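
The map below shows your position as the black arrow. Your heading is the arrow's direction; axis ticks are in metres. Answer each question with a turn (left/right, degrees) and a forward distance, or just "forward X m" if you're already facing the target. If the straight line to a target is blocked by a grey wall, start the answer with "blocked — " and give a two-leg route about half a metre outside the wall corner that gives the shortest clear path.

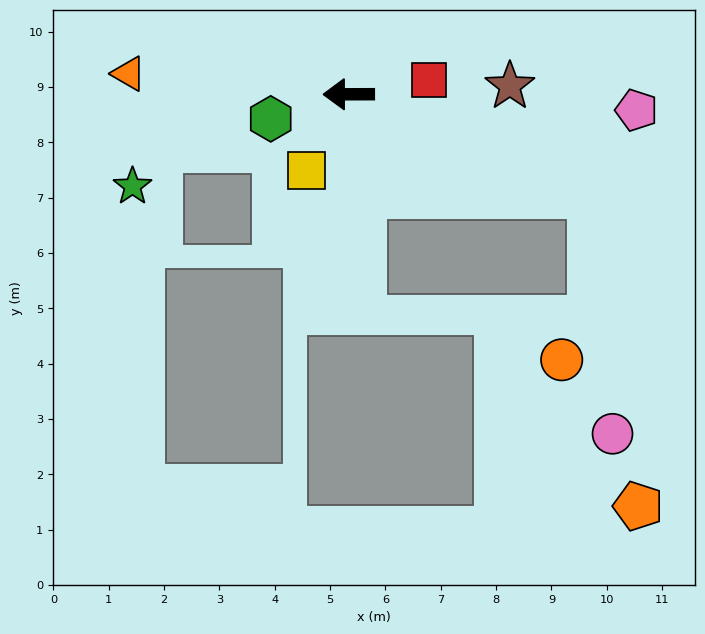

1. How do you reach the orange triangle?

turn right 6°, forward 4.0 m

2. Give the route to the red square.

turn right 170°, forward 1.5 m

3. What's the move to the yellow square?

turn left 61°, forward 1.6 m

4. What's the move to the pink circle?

blocked — turn left 157°, forward 4.7 m, then turn right 62°, forward 4.3 m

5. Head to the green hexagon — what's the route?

turn left 17°, forward 1.5 m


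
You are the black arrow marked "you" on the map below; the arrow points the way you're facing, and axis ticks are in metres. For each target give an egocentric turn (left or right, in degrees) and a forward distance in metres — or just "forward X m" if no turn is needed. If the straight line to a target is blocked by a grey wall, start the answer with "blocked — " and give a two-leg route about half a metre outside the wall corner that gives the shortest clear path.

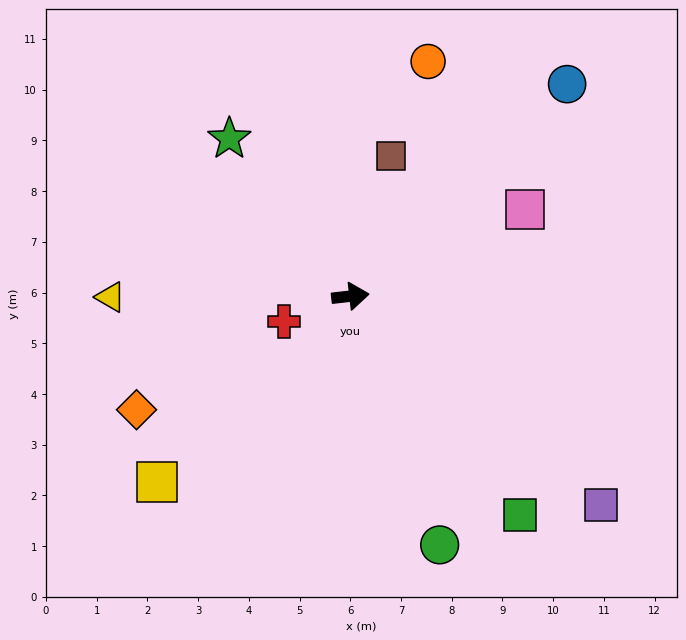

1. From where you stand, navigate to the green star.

turn left 121°, forward 3.9 m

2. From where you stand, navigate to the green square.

turn right 59°, forward 5.5 m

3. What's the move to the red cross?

turn right 165°, forward 1.4 m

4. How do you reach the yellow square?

turn right 143°, forward 5.3 m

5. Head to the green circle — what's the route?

turn right 77°, forward 5.2 m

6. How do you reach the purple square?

turn right 46°, forward 6.4 m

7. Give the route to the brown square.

turn left 67°, forward 2.9 m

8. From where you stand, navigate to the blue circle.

turn left 38°, forward 6.0 m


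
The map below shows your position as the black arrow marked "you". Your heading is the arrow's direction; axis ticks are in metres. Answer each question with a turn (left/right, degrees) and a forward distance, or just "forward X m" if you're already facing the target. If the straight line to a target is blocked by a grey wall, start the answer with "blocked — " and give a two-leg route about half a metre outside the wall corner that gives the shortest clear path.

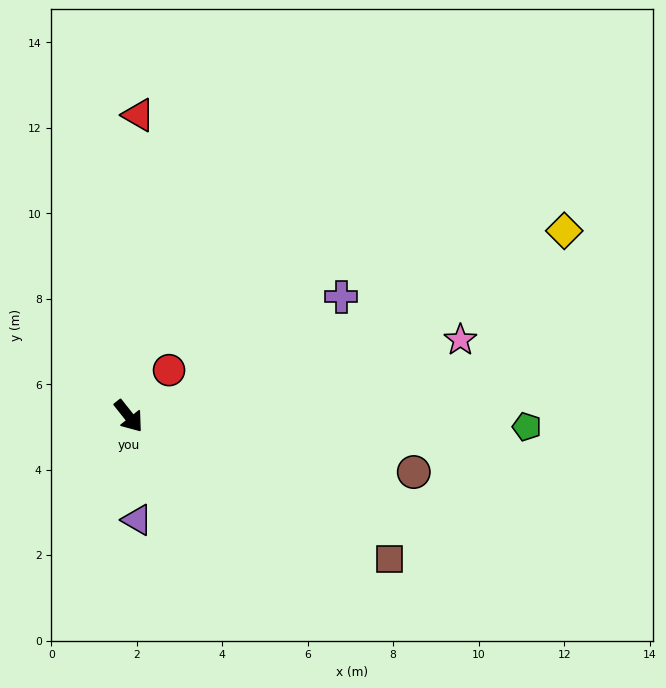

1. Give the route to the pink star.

turn left 64°, forward 8.0 m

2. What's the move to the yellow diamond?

turn left 75°, forward 11.1 m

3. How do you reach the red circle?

turn left 100°, forward 1.4 m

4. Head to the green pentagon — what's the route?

turn left 50°, forward 9.3 m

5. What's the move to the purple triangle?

turn right 34°, forward 2.4 m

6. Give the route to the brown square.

turn left 23°, forward 7.0 m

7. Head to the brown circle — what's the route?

turn left 40°, forward 6.8 m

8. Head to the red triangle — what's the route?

turn left 140°, forward 7.0 m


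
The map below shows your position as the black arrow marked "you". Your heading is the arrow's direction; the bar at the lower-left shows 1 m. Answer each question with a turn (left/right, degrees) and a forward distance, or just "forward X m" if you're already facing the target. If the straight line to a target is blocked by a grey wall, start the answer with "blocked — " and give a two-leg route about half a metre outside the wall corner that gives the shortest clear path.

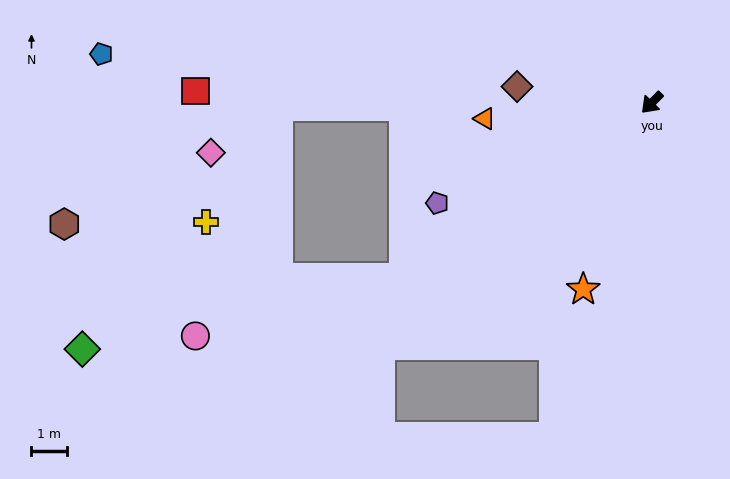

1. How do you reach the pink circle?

blocked — turn right 10°, forward 8.5 m, then turn right 20°, forward 6.1 m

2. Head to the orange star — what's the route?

turn left 24°, forward 5.6 m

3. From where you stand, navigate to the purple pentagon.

turn right 20°, forward 6.6 m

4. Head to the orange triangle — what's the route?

turn right 40°, forward 4.7 m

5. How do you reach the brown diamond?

turn right 52°, forward 3.8 m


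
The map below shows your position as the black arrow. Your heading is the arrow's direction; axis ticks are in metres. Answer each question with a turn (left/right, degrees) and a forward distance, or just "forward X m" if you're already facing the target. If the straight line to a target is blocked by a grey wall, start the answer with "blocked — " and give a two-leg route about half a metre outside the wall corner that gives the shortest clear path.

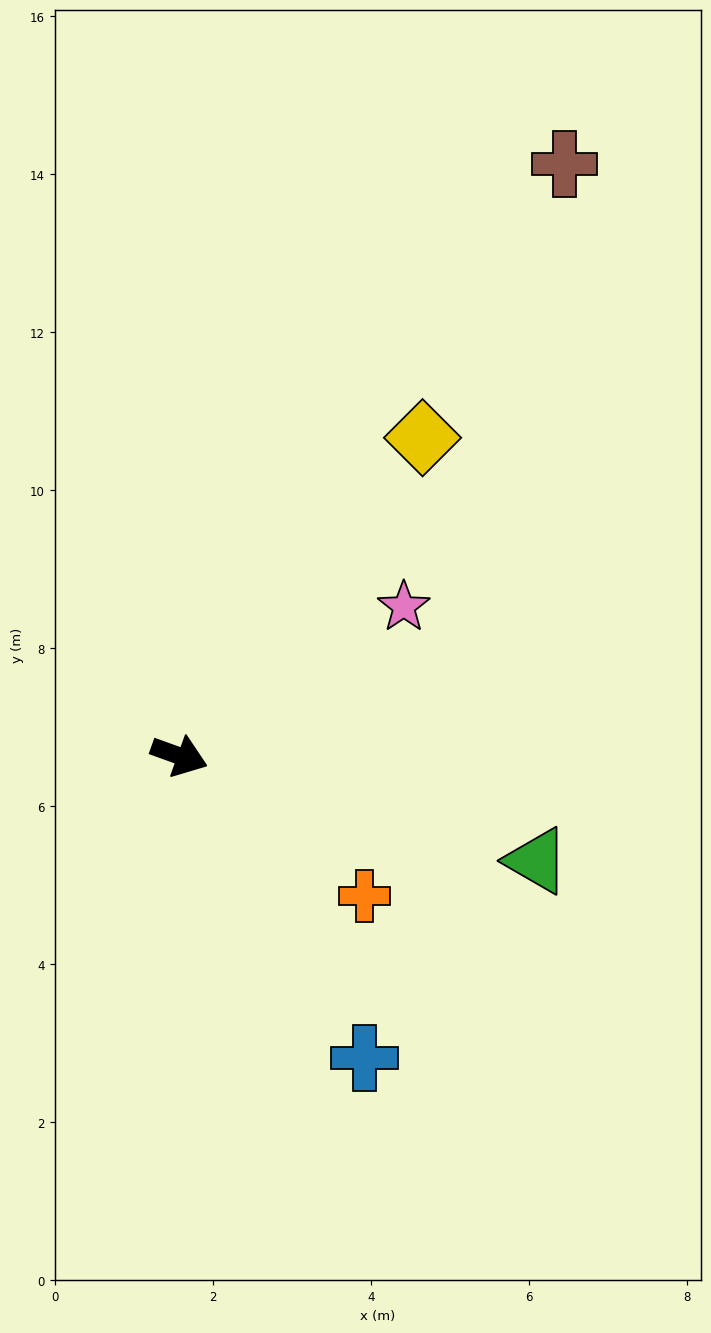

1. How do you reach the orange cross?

turn right 17°, forward 2.9 m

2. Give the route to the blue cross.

turn right 39°, forward 4.5 m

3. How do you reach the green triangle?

turn left 3°, forward 4.7 m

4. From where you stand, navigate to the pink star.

turn left 53°, forward 3.4 m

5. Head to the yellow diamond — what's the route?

turn left 72°, forward 5.1 m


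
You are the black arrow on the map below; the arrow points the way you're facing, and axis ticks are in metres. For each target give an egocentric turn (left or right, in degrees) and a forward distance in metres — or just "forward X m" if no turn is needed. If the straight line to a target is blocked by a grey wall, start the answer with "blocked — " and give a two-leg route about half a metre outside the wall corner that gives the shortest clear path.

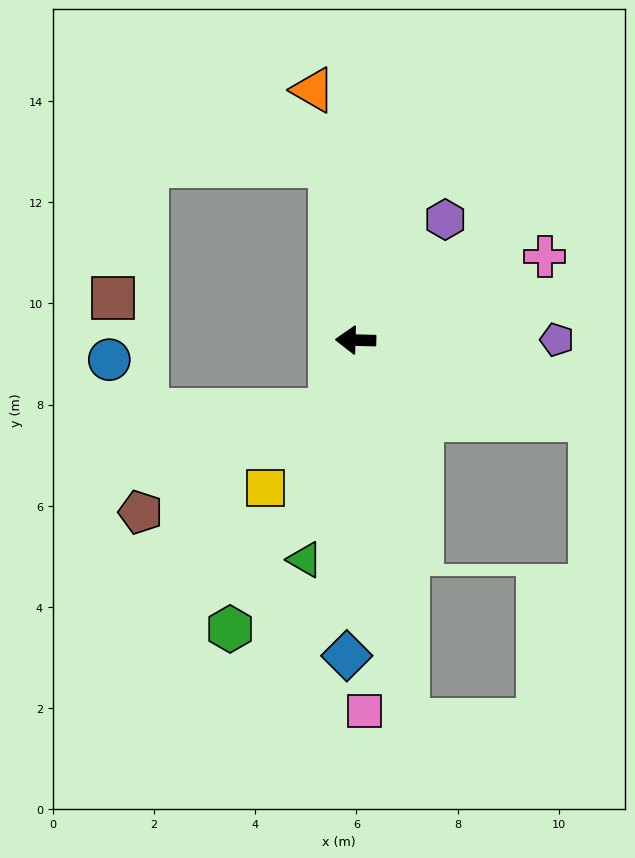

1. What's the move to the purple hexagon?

turn right 125°, forward 3.0 m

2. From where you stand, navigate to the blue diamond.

turn left 90°, forward 6.2 m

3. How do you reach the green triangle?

turn left 79°, forward 4.5 m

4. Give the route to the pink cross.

turn right 155°, forward 4.1 m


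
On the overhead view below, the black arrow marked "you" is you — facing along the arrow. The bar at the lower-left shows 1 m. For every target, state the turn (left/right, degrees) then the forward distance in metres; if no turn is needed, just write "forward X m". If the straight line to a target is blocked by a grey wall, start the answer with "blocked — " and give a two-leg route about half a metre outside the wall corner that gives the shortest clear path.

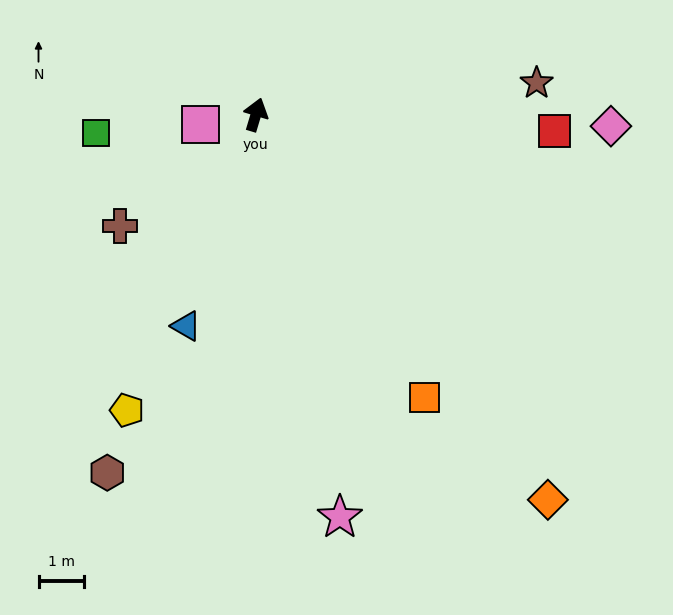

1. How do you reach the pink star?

turn right 152°, forward 9.0 m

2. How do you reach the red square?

turn right 76°, forward 6.6 m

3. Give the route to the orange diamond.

turn right 126°, forward 10.6 m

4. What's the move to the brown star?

turn right 67°, forward 6.2 m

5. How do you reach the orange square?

turn right 133°, forward 7.2 m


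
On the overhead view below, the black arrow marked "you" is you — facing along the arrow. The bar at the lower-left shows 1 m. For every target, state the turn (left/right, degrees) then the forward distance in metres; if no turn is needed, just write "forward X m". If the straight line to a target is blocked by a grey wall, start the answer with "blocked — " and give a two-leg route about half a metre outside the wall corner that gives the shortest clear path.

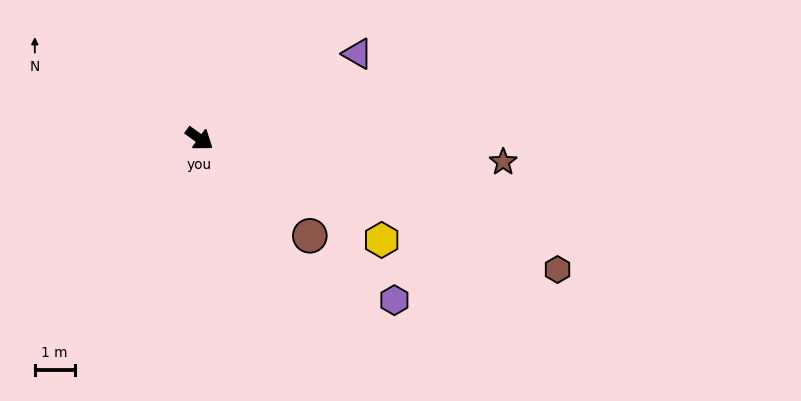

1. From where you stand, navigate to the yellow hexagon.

turn left 7°, forward 5.2 m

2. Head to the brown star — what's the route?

turn left 32°, forward 7.7 m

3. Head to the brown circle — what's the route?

turn right 5°, forward 3.7 m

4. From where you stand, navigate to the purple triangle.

turn left 64°, forward 4.5 m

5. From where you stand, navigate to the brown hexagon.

turn left 16°, forward 9.6 m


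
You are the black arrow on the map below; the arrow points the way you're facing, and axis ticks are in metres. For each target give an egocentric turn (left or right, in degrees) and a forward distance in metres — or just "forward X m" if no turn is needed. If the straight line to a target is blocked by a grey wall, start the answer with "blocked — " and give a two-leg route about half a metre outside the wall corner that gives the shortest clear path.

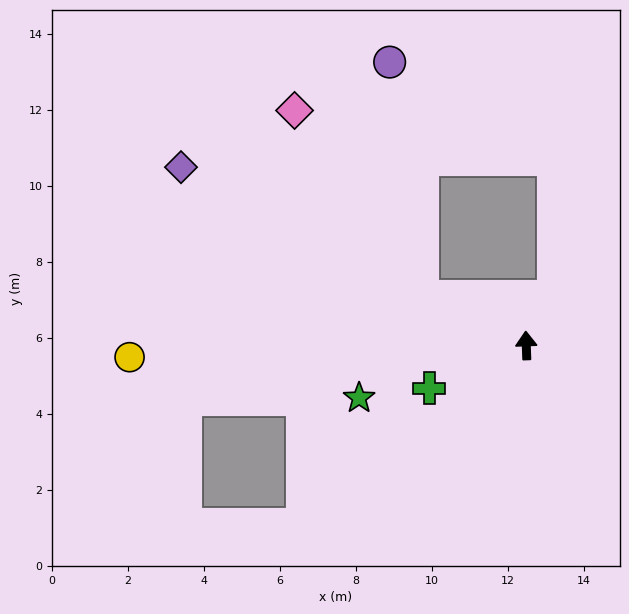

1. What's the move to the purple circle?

blocked — turn left 62°, forward 3.0 m, then turn right 56°, forward 6.2 m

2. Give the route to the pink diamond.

blocked — turn left 62°, forward 3.0 m, then turn right 30°, forward 5.9 m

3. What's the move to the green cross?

turn left 112°, forward 2.8 m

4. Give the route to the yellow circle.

turn left 90°, forward 10.4 m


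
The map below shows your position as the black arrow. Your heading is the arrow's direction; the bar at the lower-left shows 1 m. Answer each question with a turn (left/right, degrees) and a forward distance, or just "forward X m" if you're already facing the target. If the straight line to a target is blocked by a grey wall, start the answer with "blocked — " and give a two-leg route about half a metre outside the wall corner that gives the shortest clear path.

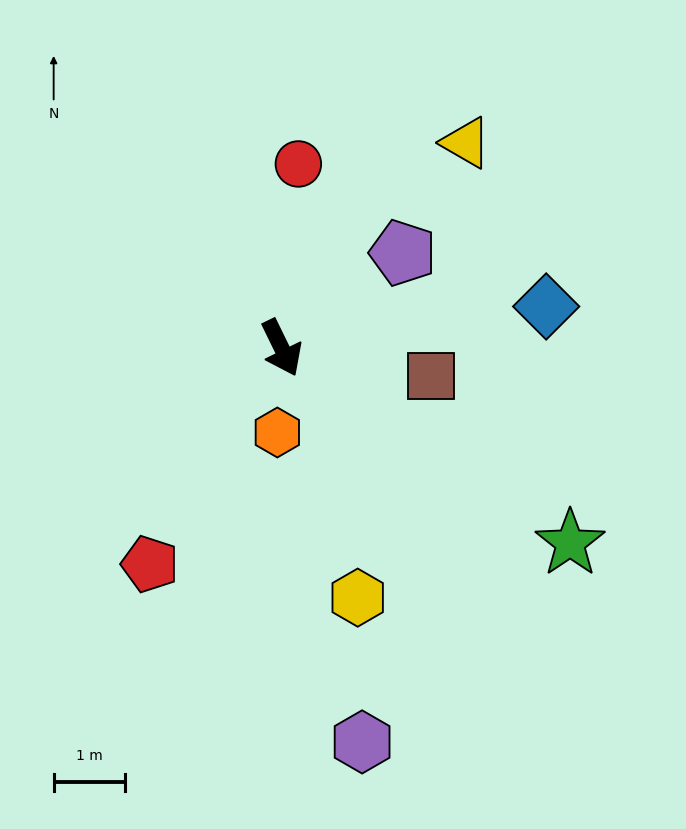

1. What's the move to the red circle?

turn left 149°, forward 2.6 m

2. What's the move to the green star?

turn left 30°, forward 4.9 m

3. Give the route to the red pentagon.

turn right 57°, forward 3.6 m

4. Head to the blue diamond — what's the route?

turn left 73°, forward 3.8 m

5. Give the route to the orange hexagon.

turn right 29°, forward 1.2 m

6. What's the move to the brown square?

turn left 53°, forward 2.1 m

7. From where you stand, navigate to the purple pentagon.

turn left 102°, forward 2.2 m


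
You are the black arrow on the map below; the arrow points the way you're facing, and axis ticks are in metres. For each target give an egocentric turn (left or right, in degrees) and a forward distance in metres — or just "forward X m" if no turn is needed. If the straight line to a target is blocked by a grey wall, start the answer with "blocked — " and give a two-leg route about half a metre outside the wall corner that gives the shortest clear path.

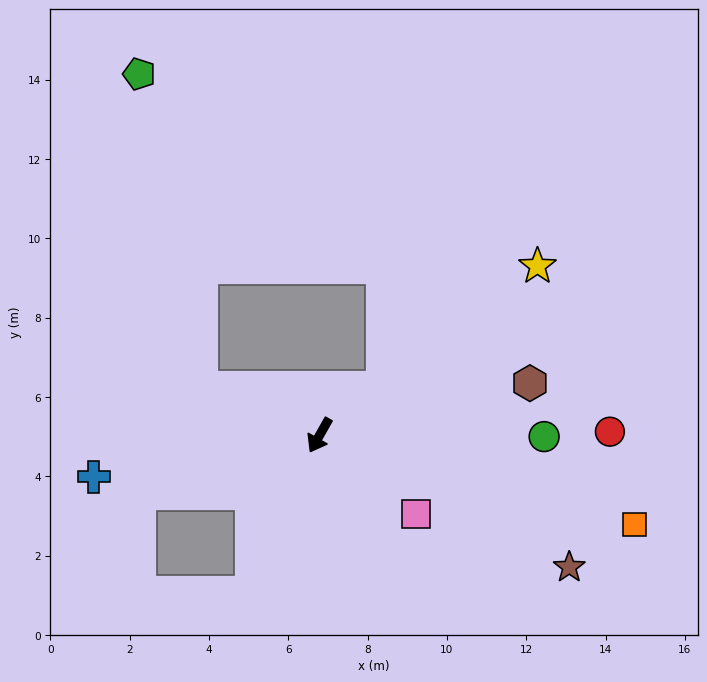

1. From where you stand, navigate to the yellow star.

turn left 157°, forward 7.0 m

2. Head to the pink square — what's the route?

turn left 80°, forward 3.2 m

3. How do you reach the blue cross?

turn right 50°, forward 5.8 m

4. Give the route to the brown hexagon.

turn left 133°, forward 5.5 m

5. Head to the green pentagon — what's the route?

blocked — turn right 82°, forward 3.2 m, then turn right 57°, forward 8.1 m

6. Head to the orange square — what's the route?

turn left 104°, forward 8.3 m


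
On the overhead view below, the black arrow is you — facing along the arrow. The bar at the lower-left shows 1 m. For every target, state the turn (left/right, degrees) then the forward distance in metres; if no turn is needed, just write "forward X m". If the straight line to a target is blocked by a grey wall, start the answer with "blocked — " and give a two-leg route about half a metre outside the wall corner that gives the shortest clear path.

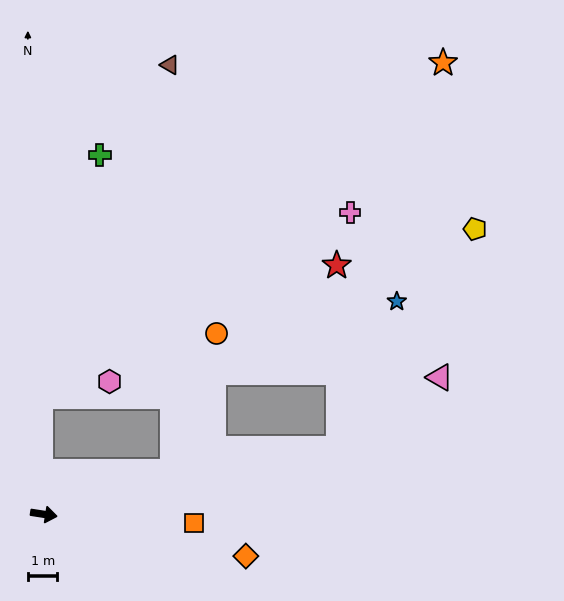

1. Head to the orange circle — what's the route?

blocked — turn left 27°, forward 4.6 m, then turn left 54°, forward 4.9 m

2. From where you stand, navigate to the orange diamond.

turn right 3°, forward 7.0 m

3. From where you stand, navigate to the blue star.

blocked — turn left 22°, forward 10.2 m, then turn left 55°, forward 5.3 m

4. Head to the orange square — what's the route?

turn left 6°, forward 5.1 m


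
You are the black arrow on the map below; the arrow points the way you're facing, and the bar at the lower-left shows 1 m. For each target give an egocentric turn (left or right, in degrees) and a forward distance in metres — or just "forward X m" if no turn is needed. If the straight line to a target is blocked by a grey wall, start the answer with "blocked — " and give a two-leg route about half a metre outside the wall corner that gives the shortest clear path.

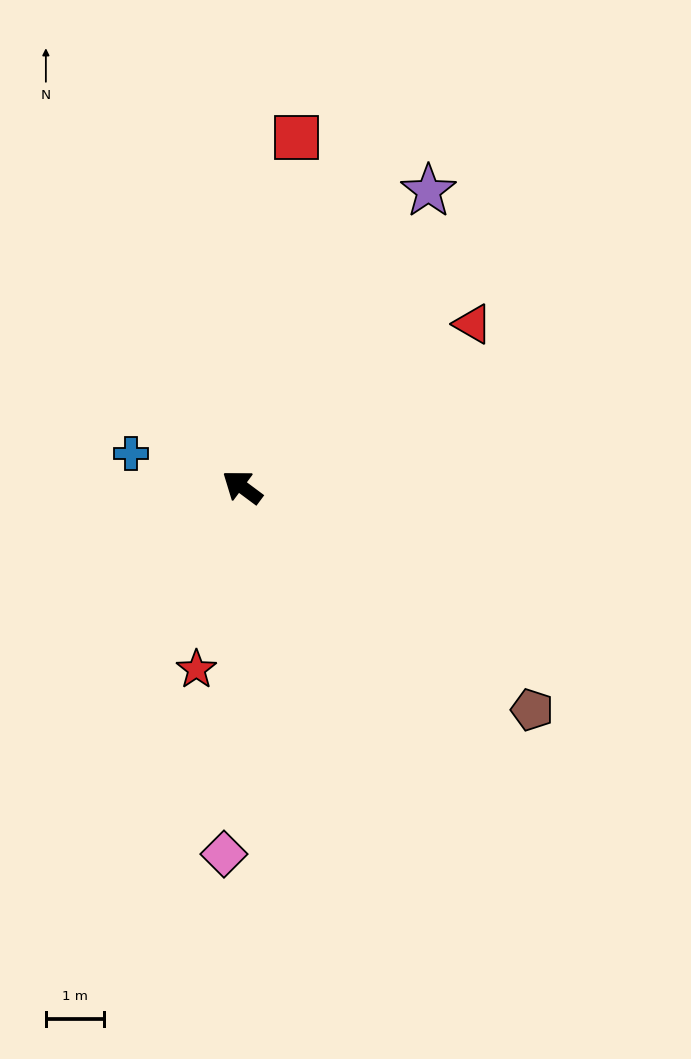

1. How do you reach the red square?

turn right 62°, forward 6.0 m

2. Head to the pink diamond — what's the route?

turn left 124°, forward 6.3 m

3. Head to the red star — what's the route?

turn left 113°, forward 3.2 m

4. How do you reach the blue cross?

turn left 20°, forward 2.0 m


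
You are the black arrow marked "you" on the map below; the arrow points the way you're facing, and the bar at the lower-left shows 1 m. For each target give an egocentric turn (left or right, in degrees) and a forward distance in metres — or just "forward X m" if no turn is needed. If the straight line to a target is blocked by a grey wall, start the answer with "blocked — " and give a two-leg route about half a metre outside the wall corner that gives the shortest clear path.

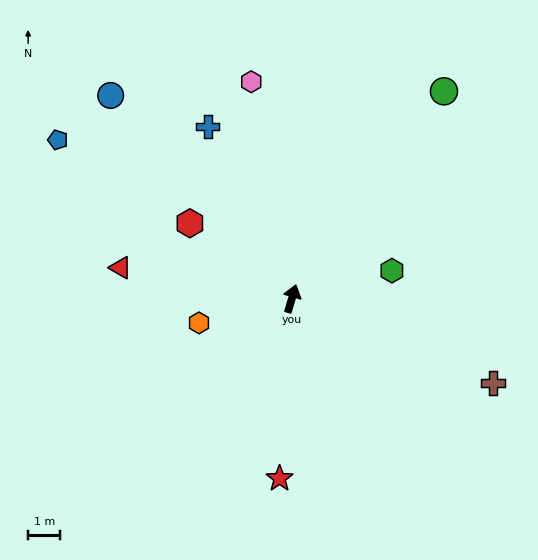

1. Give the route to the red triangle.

turn left 96°, forward 5.4 m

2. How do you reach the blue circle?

turn left 58°, forward 8.5 m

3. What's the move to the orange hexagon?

turn left 121°, forward 3.0 m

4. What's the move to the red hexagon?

turn left 70°, forward 3.9 m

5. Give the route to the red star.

turn right 167°, forward 5.6 m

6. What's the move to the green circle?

turn right 20°, forward 8.0 m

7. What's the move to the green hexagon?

turn right 58°, forward 3.2 m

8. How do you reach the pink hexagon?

turn left 27°, forward 6.9 m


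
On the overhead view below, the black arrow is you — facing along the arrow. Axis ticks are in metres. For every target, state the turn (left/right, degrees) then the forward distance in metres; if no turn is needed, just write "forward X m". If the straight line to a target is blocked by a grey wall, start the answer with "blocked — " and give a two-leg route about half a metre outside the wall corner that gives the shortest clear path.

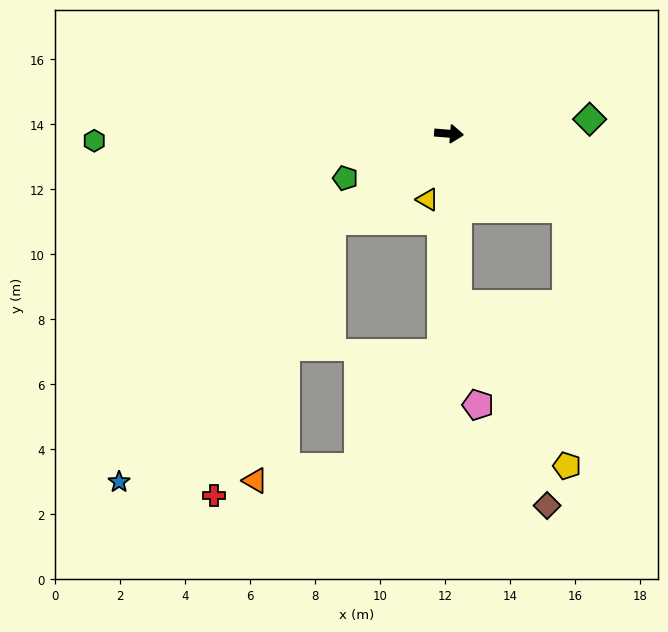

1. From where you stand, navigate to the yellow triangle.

turn right 103°, forward 2.1 m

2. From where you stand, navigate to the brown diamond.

blocked — turn right 82°, forward 5.2 m, then turn left 20°, forward 6.8 m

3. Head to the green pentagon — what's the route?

turn right 152°, forward 3.5 m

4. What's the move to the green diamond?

turn left 10°, forward 4.3 m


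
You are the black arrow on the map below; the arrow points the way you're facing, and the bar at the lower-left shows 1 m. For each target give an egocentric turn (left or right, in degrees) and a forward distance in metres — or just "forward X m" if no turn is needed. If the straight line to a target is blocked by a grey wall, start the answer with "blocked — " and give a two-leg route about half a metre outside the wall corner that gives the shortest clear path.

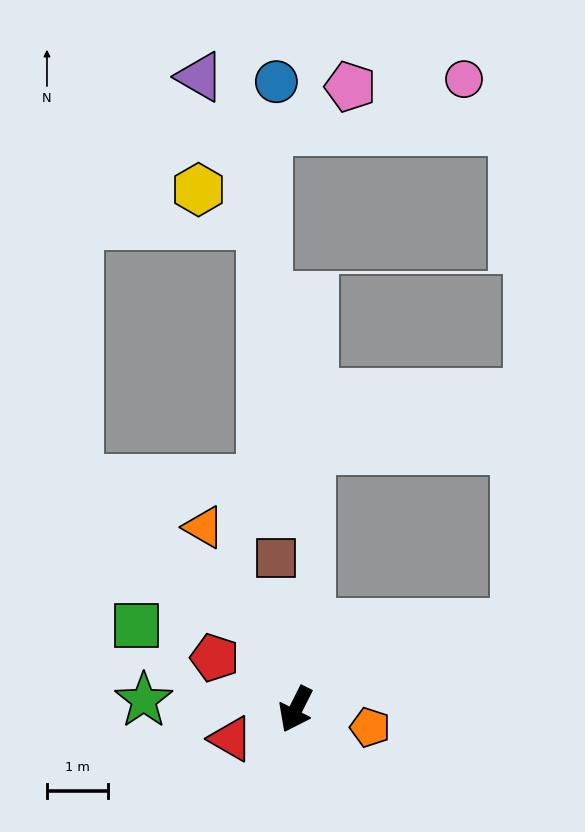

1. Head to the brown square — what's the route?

turn right 146°, forward 2.5 m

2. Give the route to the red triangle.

turn right 39°, forward 1.2 m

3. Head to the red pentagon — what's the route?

turn right 96°, forward 1.6 m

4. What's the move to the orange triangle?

turn right 127°, forward 3.3 m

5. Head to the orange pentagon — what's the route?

turn left 103°, forward 1.3 m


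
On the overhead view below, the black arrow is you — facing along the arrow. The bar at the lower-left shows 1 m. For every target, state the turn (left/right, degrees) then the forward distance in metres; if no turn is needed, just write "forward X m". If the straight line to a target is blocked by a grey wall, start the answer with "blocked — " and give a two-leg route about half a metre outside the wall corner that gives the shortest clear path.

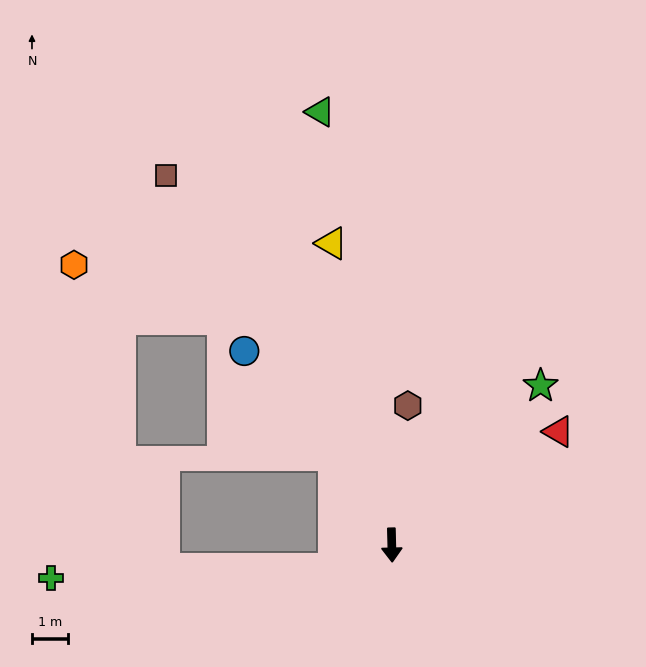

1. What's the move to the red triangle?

turn left 123°, forward 5.5 m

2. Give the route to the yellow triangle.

turn right 170°, forward 8.4 m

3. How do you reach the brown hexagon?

turn left 172°, forward 3.9 m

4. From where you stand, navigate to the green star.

turn left 136°, forward 6.0 m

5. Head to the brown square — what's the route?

turn right 150°, forward 11.9 m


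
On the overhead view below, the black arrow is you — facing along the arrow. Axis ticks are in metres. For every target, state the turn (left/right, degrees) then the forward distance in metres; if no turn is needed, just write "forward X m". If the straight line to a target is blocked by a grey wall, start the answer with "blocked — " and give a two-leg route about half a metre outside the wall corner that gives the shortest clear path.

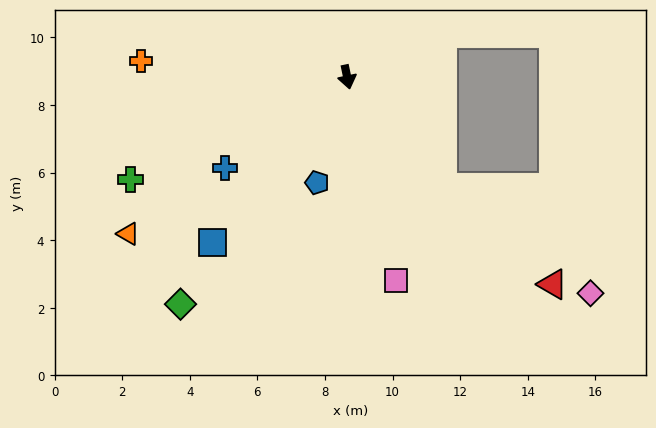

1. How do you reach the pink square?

forward 6.2 m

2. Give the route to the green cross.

turn right 76°, forward 7.1 m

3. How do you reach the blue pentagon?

turn right 28°, forward 3.2 m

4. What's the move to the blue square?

turn right 51°, forward 6.3 m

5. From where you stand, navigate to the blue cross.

turn right 65°, forward 4.5 m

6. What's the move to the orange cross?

turn right 106°, forward 6.1 m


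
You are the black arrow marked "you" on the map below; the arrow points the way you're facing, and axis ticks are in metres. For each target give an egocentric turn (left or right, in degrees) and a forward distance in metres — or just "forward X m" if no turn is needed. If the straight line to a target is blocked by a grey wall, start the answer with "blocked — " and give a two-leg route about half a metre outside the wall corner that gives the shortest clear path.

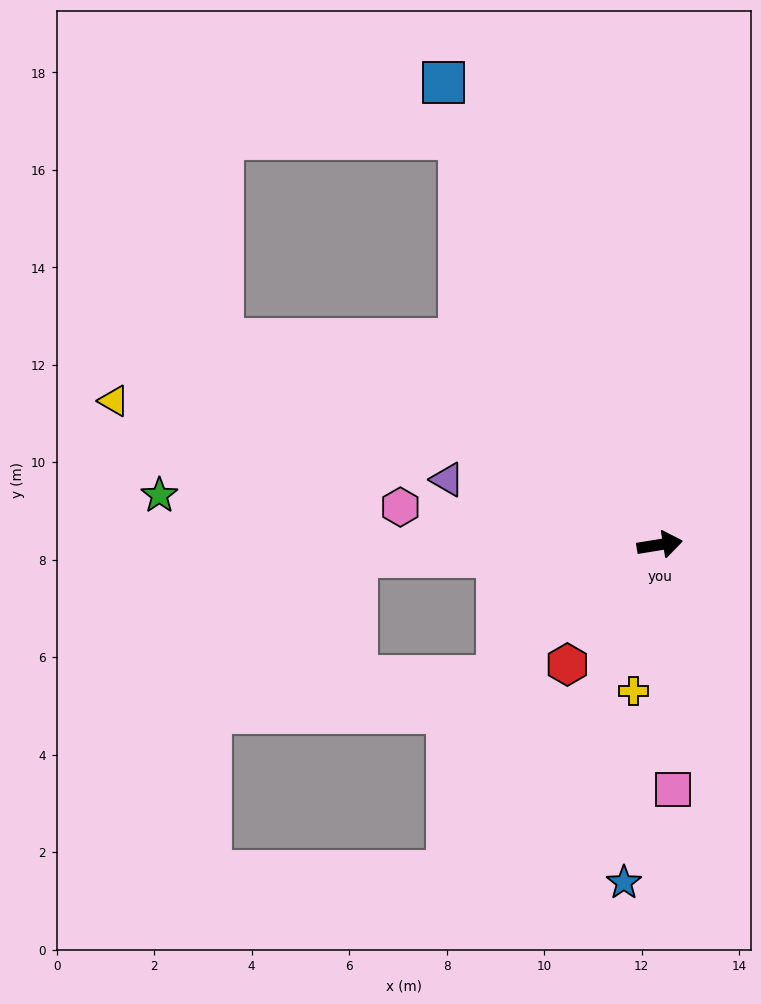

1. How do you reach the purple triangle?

turn left 154°, forward 4.6 m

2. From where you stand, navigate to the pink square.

turn right 96°, forward 5.0 m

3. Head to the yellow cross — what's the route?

turn right 109°, forward 3.0 m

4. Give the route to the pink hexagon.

turn left 163°, forward 5.4 m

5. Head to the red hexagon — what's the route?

turn right 137°, forward 3.1 m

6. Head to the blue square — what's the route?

turn left 106°, forward 10.5 m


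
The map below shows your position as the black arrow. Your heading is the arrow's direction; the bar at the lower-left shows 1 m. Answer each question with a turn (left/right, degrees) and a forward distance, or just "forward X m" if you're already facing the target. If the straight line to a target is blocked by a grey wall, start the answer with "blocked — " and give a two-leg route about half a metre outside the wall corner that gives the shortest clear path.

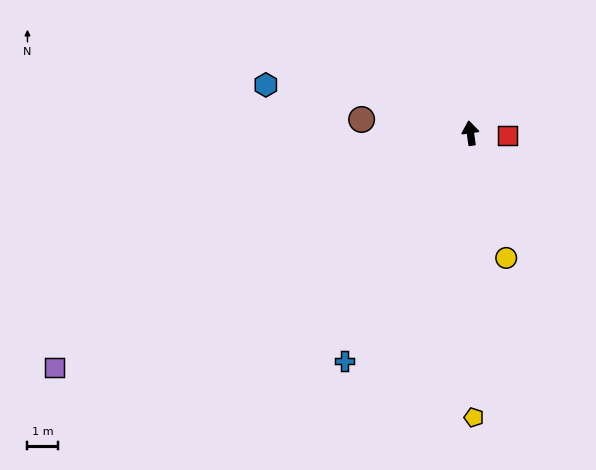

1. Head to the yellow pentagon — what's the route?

turn left 173°, forward 9.2 m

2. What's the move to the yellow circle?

turn right 172°, forward 4.2 m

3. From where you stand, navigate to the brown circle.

turn left 75°, forward 3.6 m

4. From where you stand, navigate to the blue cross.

turn left 143°, forward 8.4 m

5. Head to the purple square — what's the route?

turn left 111°, forward 15.5 m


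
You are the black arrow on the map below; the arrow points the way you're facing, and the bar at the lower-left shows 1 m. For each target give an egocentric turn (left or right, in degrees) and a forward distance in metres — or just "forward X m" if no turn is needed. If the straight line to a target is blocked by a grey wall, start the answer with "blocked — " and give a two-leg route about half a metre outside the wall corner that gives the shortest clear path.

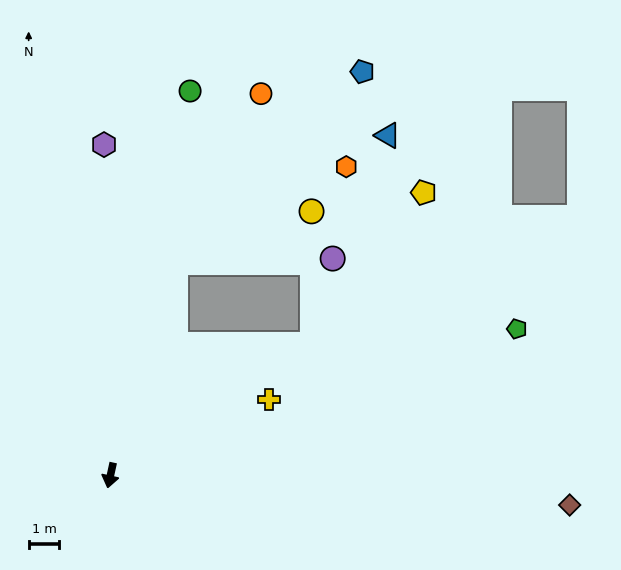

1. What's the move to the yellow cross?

turn left 128°, forward 5.7 m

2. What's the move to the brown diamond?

turn left 99°, forward 15.0 m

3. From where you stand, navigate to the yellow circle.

blocked — turn left 175°, forward 7.3 m, then turn right 52°, forward 4.7 m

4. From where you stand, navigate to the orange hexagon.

blocked — turn left 175°, forward 7.3 m, then turn right 43°, forward 6.4 m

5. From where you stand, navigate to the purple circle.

blocked — turn left 135°, forward 7.9 m, then turn left 45°, forward 2.9 m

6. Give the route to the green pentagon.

turn left 122°, forward 14.1 m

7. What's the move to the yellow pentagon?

blocked — turn left 135°, forward 7.9 m, then turn left 21°, forward 6.1 m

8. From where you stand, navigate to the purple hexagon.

turn right 167°, forward 10.8 m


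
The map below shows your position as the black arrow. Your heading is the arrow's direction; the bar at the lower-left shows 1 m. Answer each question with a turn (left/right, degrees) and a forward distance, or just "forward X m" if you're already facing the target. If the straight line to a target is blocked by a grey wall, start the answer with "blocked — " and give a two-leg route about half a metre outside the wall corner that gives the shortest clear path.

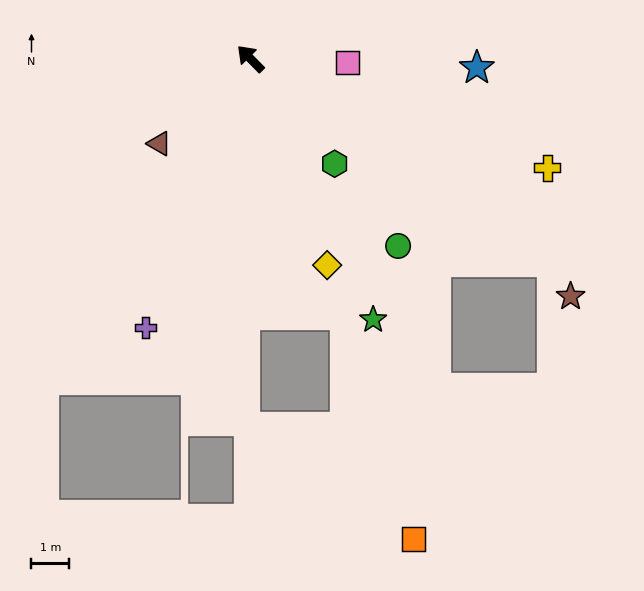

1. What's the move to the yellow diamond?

turn left 156°, forward 5.8 m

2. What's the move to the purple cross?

turn left 114°, forward 7.7 m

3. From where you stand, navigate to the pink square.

turn right 137°, forward 2.6 m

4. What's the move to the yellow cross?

turn right 155°, forward 8.4 m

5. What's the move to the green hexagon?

turn left 174°, forward 3.6 m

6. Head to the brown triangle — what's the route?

turn left 88°, forward 3.3 m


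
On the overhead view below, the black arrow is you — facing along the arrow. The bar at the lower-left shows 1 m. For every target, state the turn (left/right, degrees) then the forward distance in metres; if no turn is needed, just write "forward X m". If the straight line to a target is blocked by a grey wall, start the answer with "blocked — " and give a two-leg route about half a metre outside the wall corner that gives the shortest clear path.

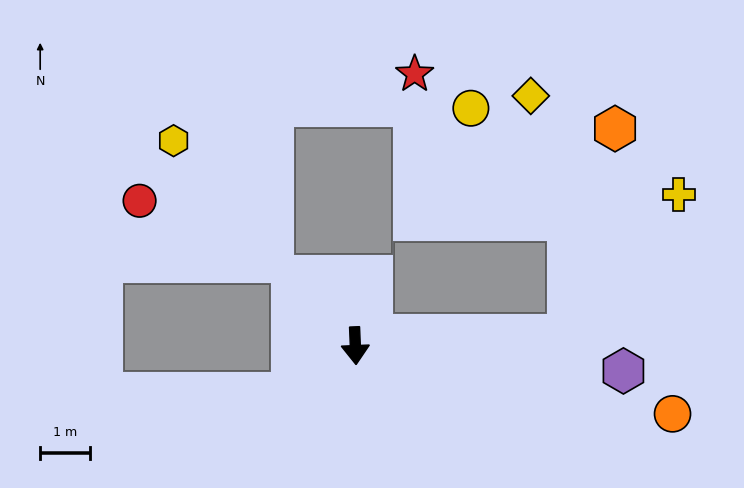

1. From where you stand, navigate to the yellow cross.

blocked — turn left 90°, forward 4.3 m, then turn left 50°, forward 3.6 m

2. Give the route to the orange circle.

turn left 76°, forward 6.5 m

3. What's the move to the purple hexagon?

turn left 82°, forward 5.4 m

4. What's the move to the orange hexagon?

blocked — turn left 90°, forward 4.3 m, then turn left 75°, forward 4.2 m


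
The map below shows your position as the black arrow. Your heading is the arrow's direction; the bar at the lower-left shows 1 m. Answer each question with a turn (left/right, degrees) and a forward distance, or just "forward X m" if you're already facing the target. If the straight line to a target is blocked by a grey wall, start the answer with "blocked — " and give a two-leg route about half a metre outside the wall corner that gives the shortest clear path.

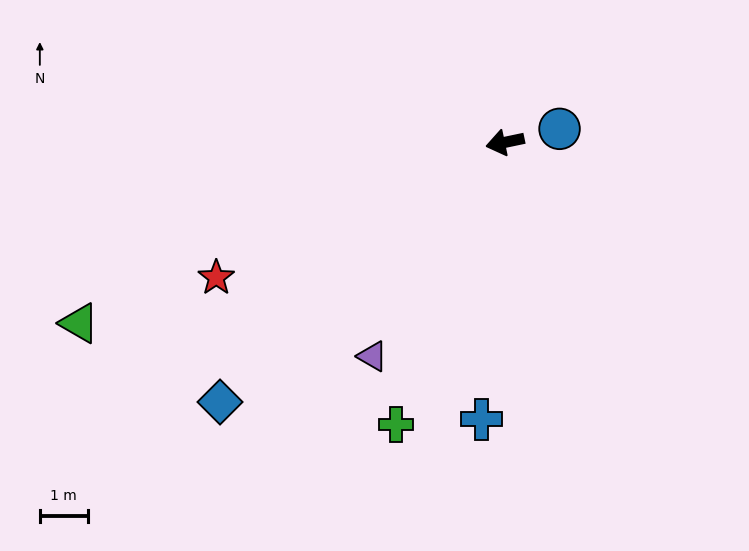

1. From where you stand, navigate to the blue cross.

turn left 73°, forward 5.8 m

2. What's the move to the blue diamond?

turn left 31°, forward 8.0 m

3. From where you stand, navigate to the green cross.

turn left 57°, forward 6.3 m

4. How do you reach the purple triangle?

turn left 46°, forward 5.3 m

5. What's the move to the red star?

turn left 13°, forward 6.7 m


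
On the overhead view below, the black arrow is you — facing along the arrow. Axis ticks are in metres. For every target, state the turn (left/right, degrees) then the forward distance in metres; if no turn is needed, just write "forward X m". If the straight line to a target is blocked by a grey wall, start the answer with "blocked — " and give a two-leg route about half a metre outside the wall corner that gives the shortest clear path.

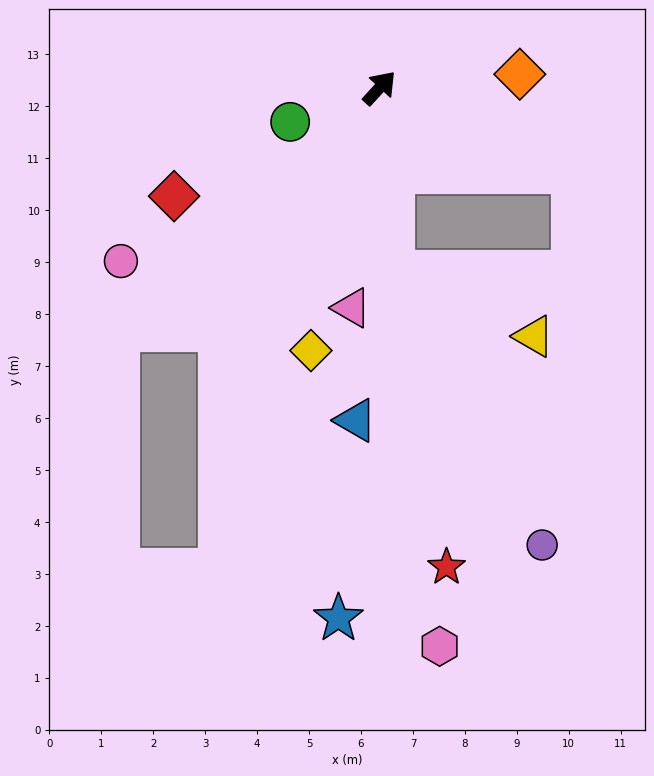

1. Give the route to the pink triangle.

turn right 145°, forward 4.3 m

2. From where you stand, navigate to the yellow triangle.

blocked — turn right 133°, forward 3.6 m, then turn left 61°, forward 3.0 m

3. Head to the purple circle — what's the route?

blocked — turn right 133°, forward 3.6 m, then turn left 24°, forward 6.0 m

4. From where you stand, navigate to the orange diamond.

turn right 42°, forward 2.7 m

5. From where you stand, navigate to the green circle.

turn left 153°, forward 1.8 m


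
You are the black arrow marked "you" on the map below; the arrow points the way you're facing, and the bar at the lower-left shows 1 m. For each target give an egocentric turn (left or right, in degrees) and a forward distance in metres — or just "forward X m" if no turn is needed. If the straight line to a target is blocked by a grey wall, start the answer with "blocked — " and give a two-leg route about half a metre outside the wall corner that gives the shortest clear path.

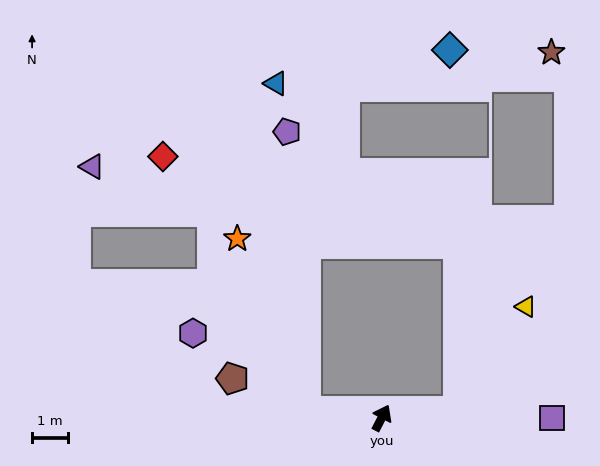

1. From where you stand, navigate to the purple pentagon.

blocked — turn left 112°, forward 2.1 m, then turn right 81°, forward 7.8 m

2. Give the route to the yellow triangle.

blocked — turn right 58°, forward 2.1 m, then turn left 52°, forward 3.5 m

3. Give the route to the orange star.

blocked — turn left 112°, forward 2.1 m, then turn right 63°, forward 5.2 m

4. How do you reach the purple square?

turn right 63°, forward 4.8 m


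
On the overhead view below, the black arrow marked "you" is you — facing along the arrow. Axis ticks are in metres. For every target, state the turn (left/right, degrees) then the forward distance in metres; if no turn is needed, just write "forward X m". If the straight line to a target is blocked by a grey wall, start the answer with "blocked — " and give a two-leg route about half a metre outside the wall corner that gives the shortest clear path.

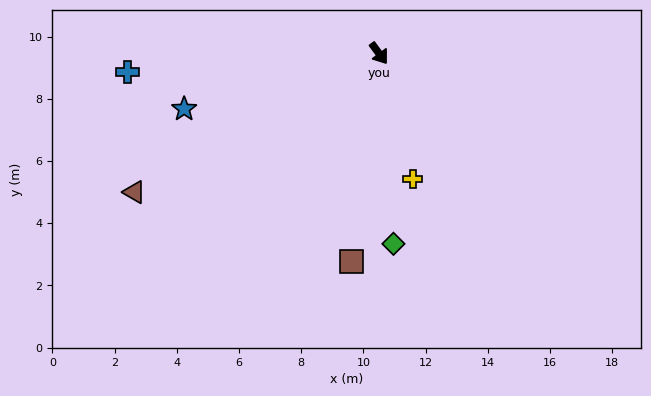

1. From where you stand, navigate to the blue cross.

turn right 122°, forward 8.1 m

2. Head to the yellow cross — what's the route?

turn right 21°, forward 4.2 m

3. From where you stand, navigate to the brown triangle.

turn right 97°, forward 9.0 m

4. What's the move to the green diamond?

turn right 32°, forward 6.1 m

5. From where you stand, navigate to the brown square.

turn right 44°, forward 6.7 m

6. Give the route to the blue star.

turn right 110°, forward 6.5 m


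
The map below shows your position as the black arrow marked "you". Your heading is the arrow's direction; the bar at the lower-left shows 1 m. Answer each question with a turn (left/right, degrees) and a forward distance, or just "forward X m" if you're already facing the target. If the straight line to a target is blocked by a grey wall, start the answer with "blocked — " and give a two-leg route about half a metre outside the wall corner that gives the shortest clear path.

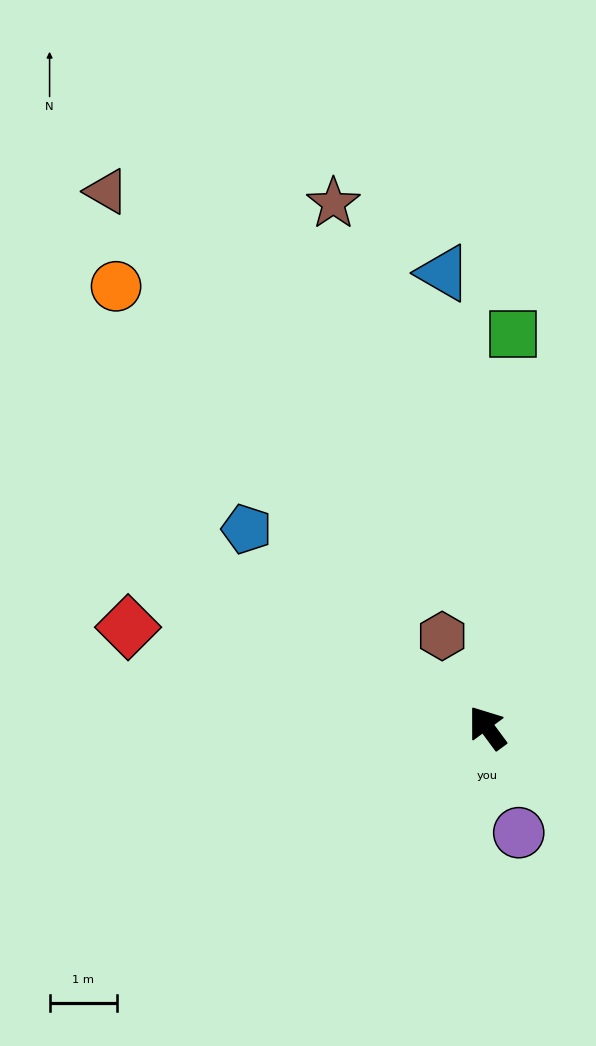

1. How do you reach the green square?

turn right 40°, forward 5.9 m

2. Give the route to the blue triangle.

turn right 31°, forward 6.8 m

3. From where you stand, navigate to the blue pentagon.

turn left 14°, forward 4.6 m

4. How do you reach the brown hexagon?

turn right 10°, forward 1.5 m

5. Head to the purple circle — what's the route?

turn left 160°, forward 1.6 m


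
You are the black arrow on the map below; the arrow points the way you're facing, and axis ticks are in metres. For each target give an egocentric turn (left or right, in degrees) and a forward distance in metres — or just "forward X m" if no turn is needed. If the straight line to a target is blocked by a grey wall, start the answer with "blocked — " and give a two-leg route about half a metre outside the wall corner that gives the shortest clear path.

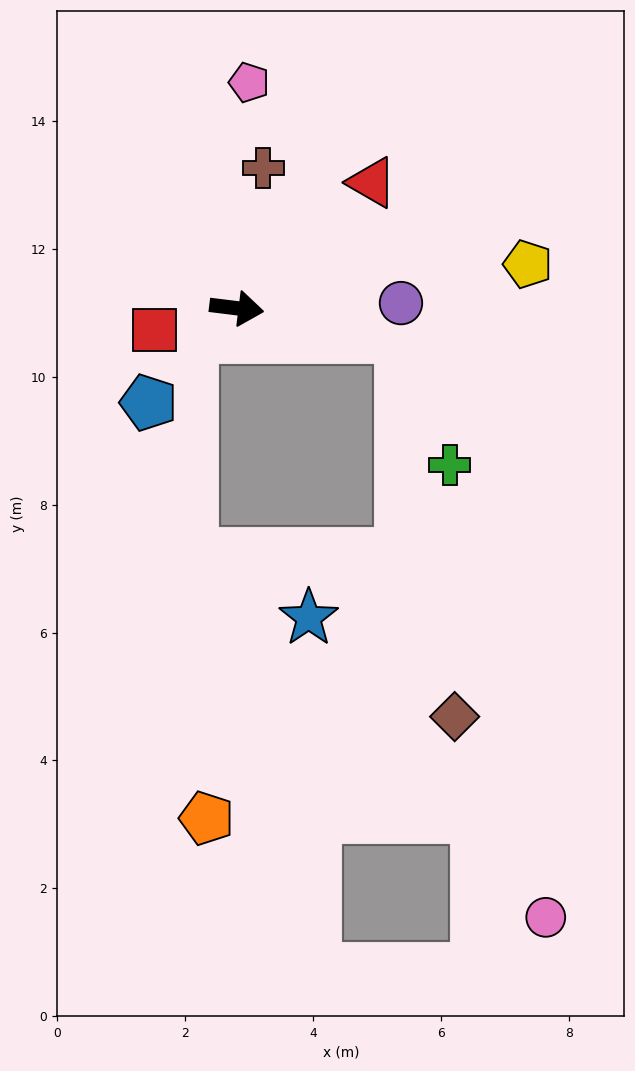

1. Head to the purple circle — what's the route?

turn left 9°, forward 2.6 m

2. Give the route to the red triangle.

turn left 50°, forward 2.9 m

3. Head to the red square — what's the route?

turn right 158°, forward 1.3 m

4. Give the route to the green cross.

blocked — turn right 2°, forward 2.6 m, then turn right 60°, forward 2.2 m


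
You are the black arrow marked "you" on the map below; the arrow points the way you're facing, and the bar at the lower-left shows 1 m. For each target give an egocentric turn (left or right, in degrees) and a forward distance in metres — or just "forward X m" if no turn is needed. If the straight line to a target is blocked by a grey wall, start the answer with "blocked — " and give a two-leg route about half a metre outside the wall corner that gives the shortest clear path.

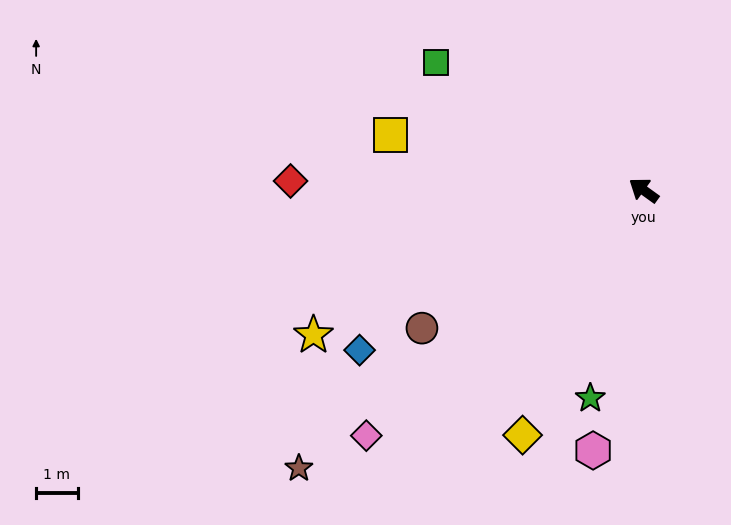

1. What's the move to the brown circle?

turn left 68°, forward 6.3 m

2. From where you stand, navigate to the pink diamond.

turn left 77°, forward 8.9 m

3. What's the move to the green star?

turn left 111°, forward 5.2 m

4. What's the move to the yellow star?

turn left 59°, forward 8.7 m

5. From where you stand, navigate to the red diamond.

turn left 34°, forward 8.5 m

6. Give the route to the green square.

turn left 4°, forward 5.9 m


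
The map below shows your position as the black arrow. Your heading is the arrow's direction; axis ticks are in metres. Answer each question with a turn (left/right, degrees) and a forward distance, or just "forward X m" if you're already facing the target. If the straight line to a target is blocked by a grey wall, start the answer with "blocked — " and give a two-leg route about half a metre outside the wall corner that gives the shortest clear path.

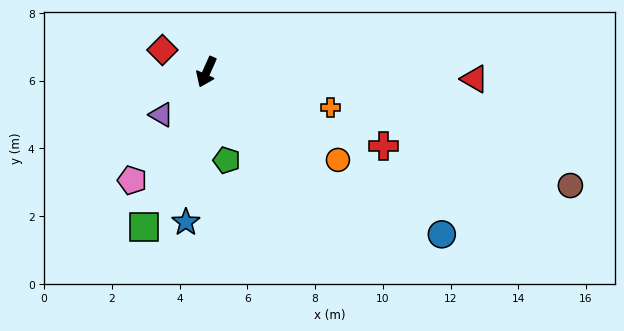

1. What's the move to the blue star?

turn left 16°, forward 4.5 m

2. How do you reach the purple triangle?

turn right 23°, forward 1.8 m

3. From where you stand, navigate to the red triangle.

turn left 113°, forward 7.9 m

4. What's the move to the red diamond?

turn right 92°, forward 1.5 m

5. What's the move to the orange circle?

turn left 80°, forward 4.7 m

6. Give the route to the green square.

forward 4.9 m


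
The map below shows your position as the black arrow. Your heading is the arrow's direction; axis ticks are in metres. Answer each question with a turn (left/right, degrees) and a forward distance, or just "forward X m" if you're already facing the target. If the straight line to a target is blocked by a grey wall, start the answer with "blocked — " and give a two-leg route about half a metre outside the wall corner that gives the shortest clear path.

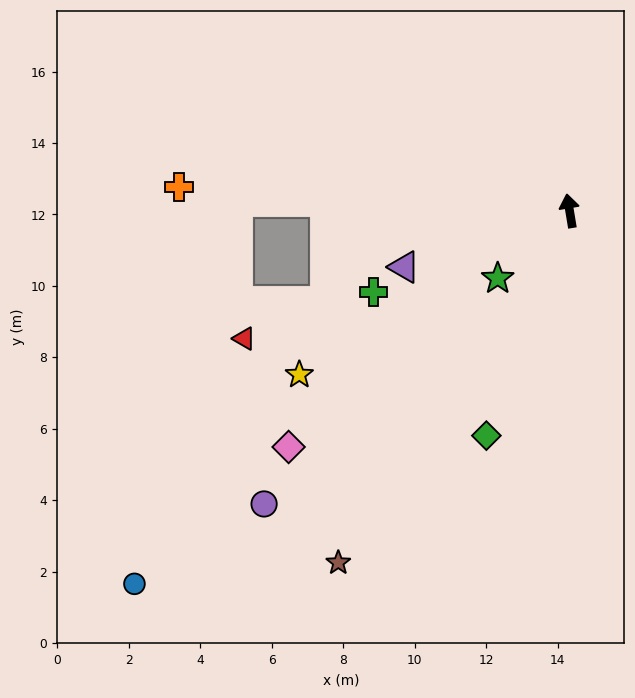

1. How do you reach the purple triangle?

turn left 99°, forward 4.9 m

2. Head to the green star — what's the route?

turn left 124°, forward 2.8 m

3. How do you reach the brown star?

turn left 137°, forward 11.8 m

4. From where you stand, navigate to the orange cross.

turn left 77°, forward 11.0 m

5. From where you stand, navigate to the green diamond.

turn left 150°, forward 6.7 m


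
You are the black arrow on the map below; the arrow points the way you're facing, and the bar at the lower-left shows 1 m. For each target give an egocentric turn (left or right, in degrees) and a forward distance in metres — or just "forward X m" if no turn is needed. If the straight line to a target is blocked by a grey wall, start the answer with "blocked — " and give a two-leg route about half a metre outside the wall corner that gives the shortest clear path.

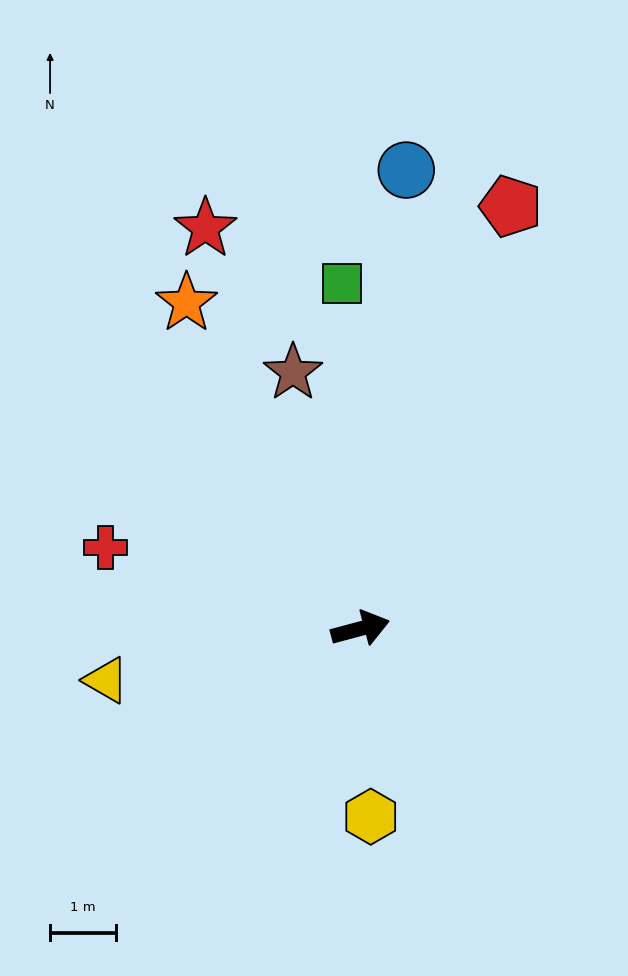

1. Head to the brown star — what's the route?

turn left 90°, forward 4.0 m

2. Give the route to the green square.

turn left 78°, forward 5.3 m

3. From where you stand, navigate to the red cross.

turn left 147°, forward 4.1 m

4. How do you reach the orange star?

turn left 103°, forward 5.6 m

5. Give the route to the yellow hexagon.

turn right 102°, forward 2.9 m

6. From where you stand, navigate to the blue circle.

turn left 69°, forward 7.0 m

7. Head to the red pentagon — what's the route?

turn left 55°, forward 6.8 m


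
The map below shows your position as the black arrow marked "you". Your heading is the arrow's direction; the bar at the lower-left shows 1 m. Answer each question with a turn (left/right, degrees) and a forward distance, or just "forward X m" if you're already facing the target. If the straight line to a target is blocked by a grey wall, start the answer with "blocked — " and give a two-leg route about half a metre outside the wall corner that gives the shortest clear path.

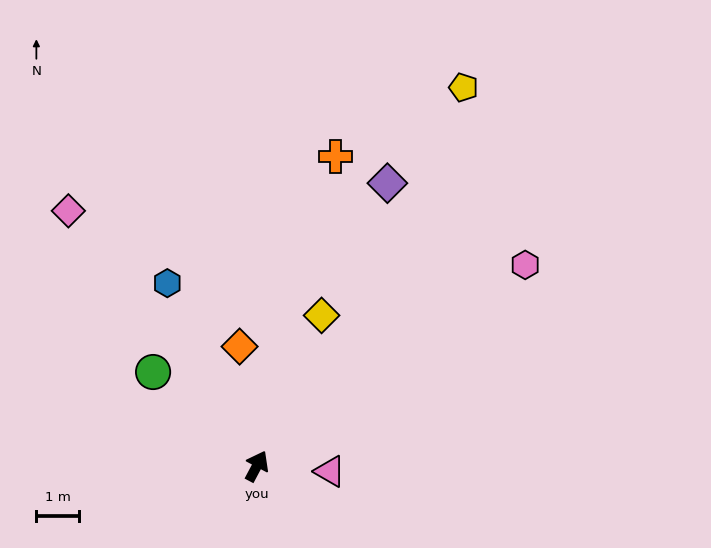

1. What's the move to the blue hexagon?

turn left 54°, forward 4.8 m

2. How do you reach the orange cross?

turn left 14°, forward 7.5 m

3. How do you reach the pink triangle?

turn right 66°, forward 1.7 m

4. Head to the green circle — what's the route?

turn left 76°, forward 3.3 m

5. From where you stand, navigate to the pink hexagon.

turn right 25°, forward 7.8 m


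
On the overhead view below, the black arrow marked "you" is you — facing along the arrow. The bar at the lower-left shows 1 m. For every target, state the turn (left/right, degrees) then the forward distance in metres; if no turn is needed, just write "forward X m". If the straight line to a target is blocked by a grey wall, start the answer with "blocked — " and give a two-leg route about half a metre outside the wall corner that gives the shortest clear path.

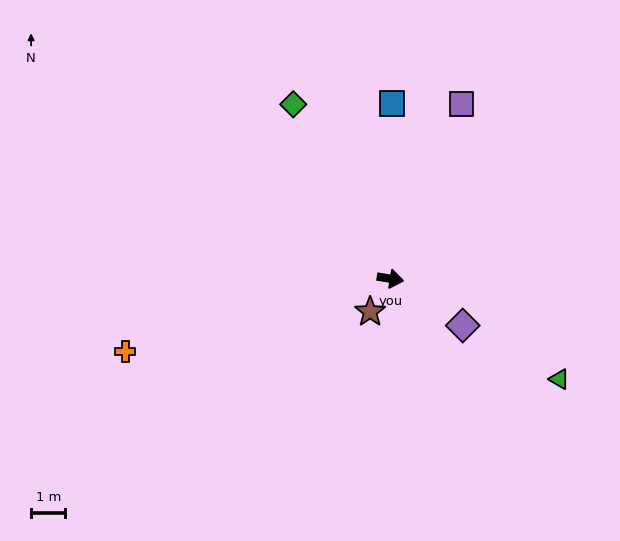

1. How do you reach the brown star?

turn right 112°, forward 1.1 m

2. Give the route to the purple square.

turn left 77°, forward 5.5 m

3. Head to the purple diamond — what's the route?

turn right 24°, forward 2.5 m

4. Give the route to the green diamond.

turn left 128°, forward 5.8 m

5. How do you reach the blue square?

turn left 99°, forward 5.1 m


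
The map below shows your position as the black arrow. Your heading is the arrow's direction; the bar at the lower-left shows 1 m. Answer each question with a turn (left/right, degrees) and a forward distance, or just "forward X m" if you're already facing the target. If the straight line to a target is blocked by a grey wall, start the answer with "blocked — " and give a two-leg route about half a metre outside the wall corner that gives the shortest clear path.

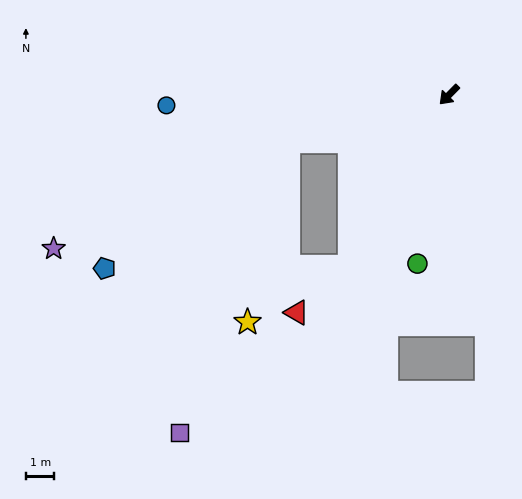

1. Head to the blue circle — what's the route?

turn right 43°, forward 9.9 m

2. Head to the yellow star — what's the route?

blocked — turn right 29°, forward 5.9 m, then turn left 61°, forward 6.5 m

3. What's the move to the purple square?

blocked — turn right 29°, forward 5.9 m, then turn left 53°, forward 10.9 m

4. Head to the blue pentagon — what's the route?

blocked — turn right 29°, forward 5.9 m, then turn left 18°, forward 7.8 m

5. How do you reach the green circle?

turn left 34°, forward 6.0 m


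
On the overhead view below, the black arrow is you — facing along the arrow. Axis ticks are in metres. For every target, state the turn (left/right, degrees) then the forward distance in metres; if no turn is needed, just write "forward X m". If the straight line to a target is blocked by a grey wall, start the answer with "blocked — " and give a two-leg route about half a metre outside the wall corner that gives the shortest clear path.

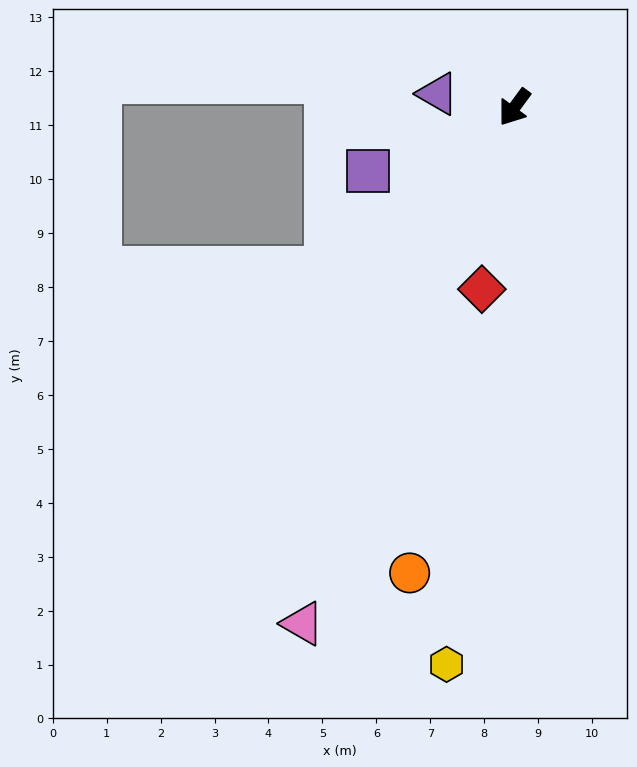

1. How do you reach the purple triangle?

turn right 64°, forward 1.4 m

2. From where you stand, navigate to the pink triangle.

turn left 14°, forward 10.3 m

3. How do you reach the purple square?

turn right 30°, forward 3.0 m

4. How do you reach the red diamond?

turn left 26°, forward 3.4 m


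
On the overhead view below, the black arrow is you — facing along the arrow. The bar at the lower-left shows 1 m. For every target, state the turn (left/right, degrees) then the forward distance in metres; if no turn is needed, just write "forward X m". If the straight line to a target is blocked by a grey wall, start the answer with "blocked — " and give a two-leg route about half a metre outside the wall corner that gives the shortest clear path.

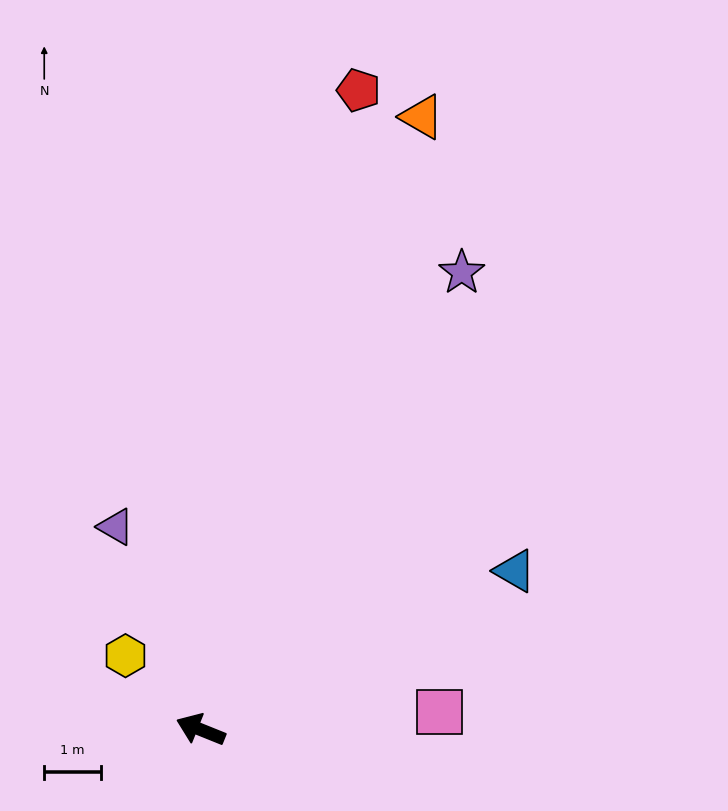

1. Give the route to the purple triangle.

turn right 45°, forward 3.9 m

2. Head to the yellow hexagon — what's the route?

turn right 23°, forward 1.9 m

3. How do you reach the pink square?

turn right 154°, forward 4.2 m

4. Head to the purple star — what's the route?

turn right 98°, forward 9.3 m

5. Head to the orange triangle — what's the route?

turn right 88°, forward 11.5 m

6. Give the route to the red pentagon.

turn right 82°, forward 11.6 m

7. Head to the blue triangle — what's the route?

turn right 131°, forward 6.2 m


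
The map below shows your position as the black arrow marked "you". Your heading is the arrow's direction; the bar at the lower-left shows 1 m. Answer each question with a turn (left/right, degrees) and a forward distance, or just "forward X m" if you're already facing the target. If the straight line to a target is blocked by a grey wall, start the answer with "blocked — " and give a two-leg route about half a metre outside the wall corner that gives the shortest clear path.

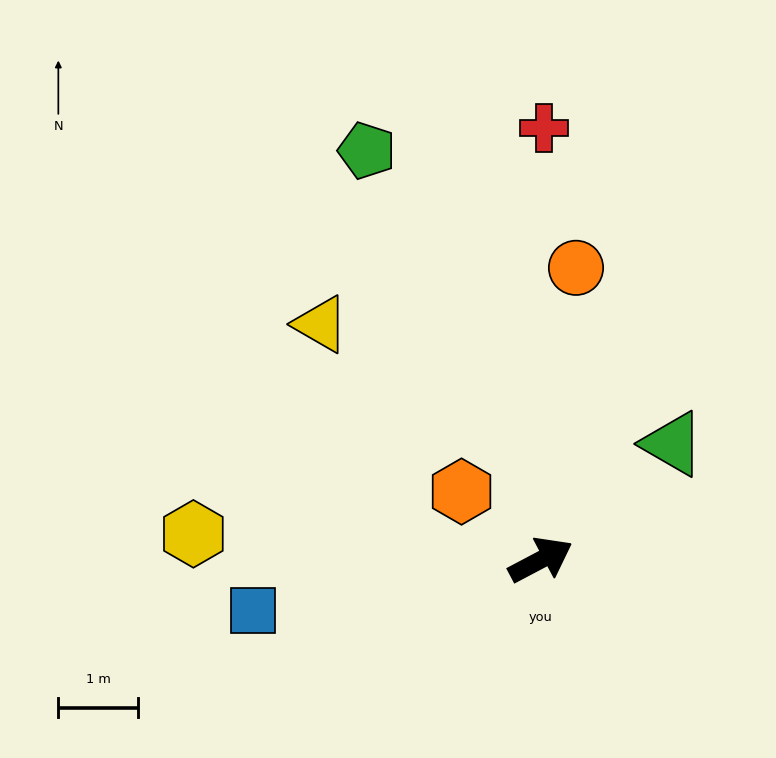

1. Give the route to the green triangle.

turn left 14°, forward 2.2 m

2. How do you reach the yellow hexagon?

turn left 148°, forward 4.4 m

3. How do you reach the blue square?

turn left 162°, forward 3.7 m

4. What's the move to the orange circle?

turn left 55°, forward 3.7 m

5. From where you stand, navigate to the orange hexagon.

turn left 111°, forward 1.3 m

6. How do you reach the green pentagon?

turn left 85°, forward 5.6 m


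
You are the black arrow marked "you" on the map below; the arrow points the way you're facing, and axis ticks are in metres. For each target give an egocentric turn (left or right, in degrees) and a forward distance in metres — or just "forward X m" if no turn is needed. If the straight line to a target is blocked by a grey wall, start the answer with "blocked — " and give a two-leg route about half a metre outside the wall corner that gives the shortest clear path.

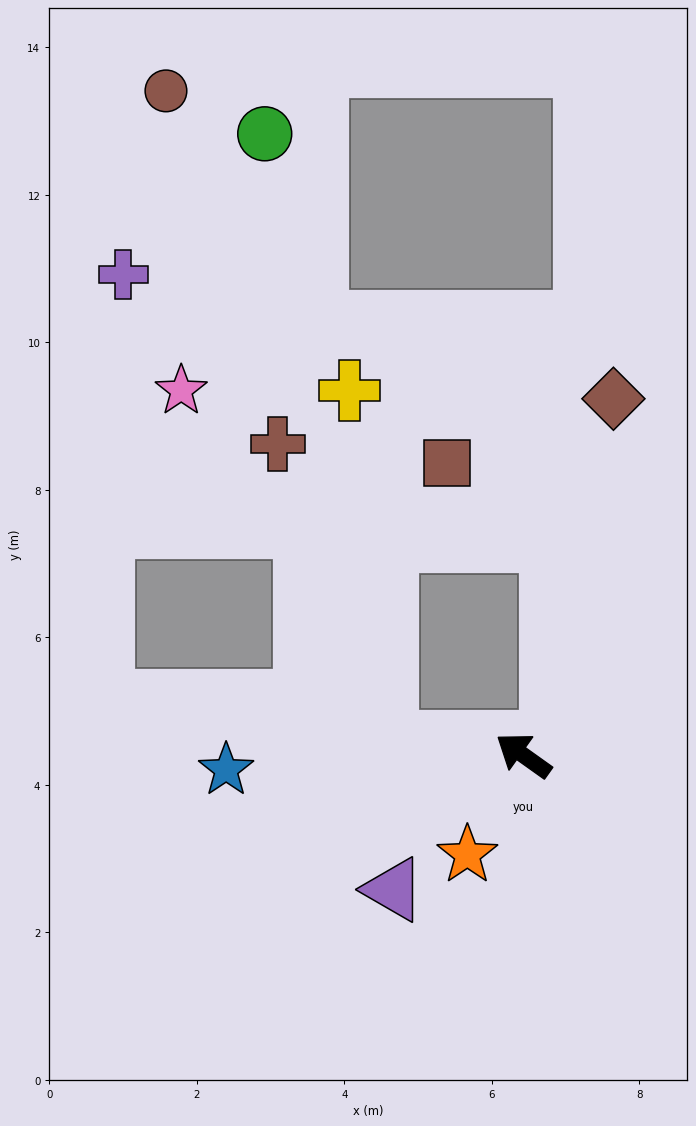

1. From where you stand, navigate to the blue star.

turn left 38°, forward 4.0 m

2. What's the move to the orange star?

turn left 96°, forward 1.5 m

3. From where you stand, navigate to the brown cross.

blocked — turn left 30°, forward 1.9 m, then turn right 64°, forward 4.3 m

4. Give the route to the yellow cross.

blocked — turn left 30°, forward 1.9 m, then turn right 78°, forward 4.8 m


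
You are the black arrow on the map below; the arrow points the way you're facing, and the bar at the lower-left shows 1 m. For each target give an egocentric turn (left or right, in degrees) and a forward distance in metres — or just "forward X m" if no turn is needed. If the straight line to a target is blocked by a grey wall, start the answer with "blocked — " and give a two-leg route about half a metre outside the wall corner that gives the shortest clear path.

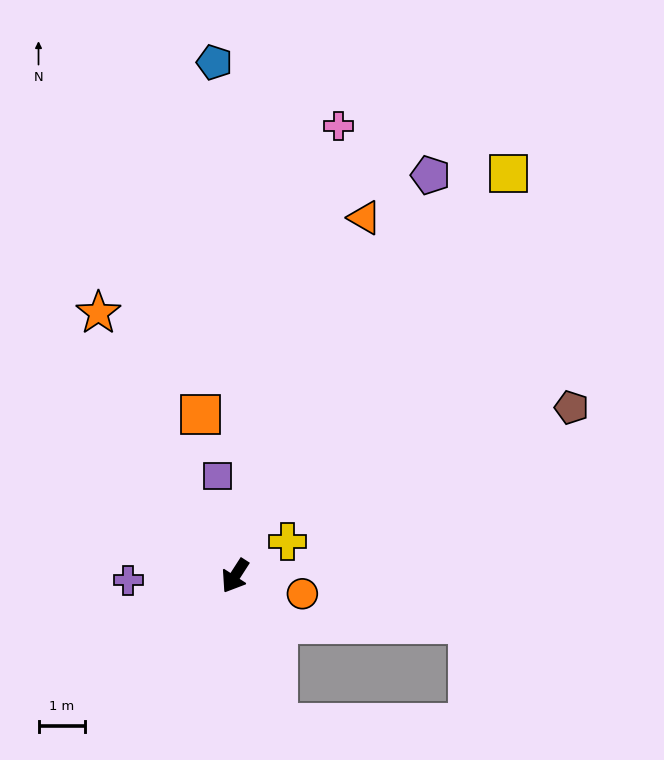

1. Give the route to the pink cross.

turn right 160°, forward 9.9 m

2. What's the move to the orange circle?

turn left 108°, forward 1.5 m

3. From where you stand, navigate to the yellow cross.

turn left 156°, forward 1.3 m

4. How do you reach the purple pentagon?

turn right 173°, forward 9.5 m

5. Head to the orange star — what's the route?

turn right 120°, forward 6.3 m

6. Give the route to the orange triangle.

turn right 167°, forward 8.1 m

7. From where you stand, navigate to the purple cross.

turn right 55°, forward 2.3 m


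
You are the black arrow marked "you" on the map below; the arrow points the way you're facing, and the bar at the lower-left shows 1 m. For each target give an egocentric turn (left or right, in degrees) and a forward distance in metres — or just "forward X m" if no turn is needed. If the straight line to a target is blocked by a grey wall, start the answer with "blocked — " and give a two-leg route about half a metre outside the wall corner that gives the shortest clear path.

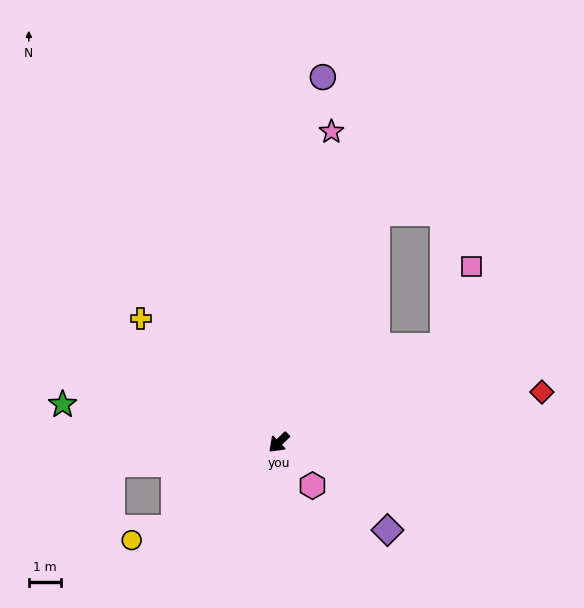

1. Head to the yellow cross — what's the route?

turn right 86°, forward 5.8 m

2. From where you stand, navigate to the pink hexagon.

turn left 84°, forward 1.7 m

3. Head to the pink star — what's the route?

turn right 144°, forward 9.9 m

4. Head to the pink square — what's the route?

blocked — turn left 166°, forward 6.0 m, then turn left 41°, forward 2.7 m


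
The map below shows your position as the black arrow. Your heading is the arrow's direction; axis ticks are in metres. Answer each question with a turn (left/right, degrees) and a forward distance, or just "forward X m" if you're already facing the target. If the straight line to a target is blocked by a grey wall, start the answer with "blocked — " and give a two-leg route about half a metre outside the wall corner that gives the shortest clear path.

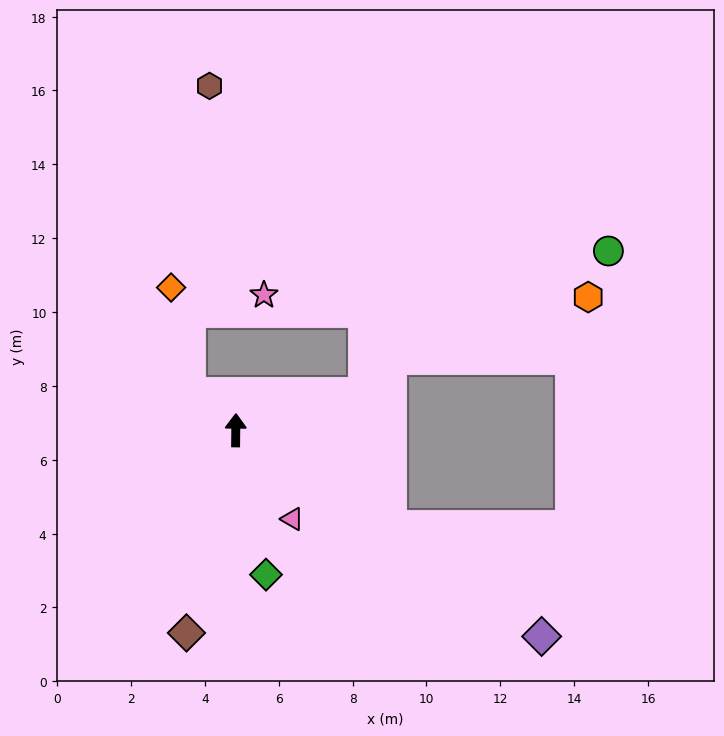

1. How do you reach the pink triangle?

turn right 147°, forward 2.8 m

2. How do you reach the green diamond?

turn right 168°, forward 4.0 m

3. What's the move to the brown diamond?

turn left 167°, forward 5.6 m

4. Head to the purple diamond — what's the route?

turn right 123°, forward 10.0 m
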